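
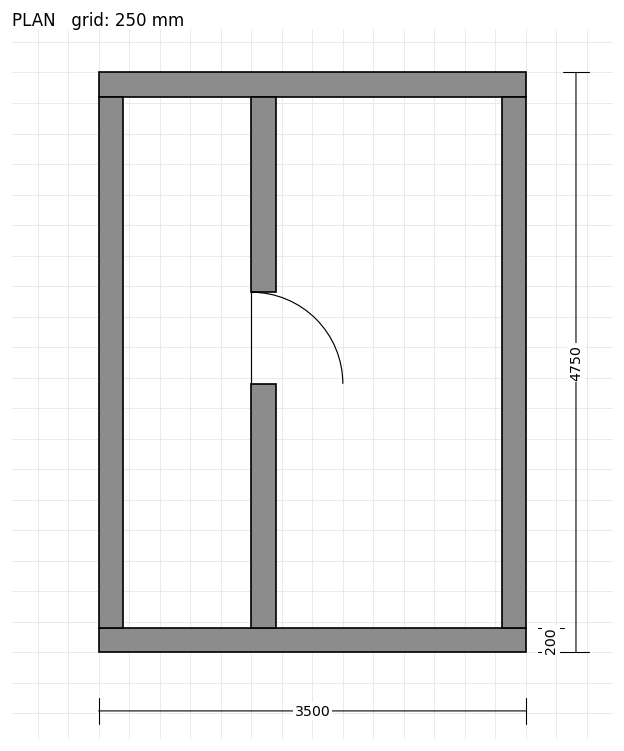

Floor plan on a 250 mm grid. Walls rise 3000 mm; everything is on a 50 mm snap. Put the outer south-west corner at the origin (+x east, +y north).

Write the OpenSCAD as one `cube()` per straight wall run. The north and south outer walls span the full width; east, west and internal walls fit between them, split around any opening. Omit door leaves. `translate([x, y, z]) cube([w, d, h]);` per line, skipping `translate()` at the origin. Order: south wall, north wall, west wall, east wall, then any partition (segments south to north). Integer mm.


cube([3500, 200, 3000]);
translate([0, 4550, 0]) cube([3500, 200, 3000]);
translate([0, 200, 0]) cube([200, 4350, 3000]);
translate([3300, 200, 0]) cube([200, 4350, 3000]);
translate([1250, 200, 0]) cube([200, 2000, 3000]);
translate([1250, 2950, 0]) cube([200, 1600, 3000]);


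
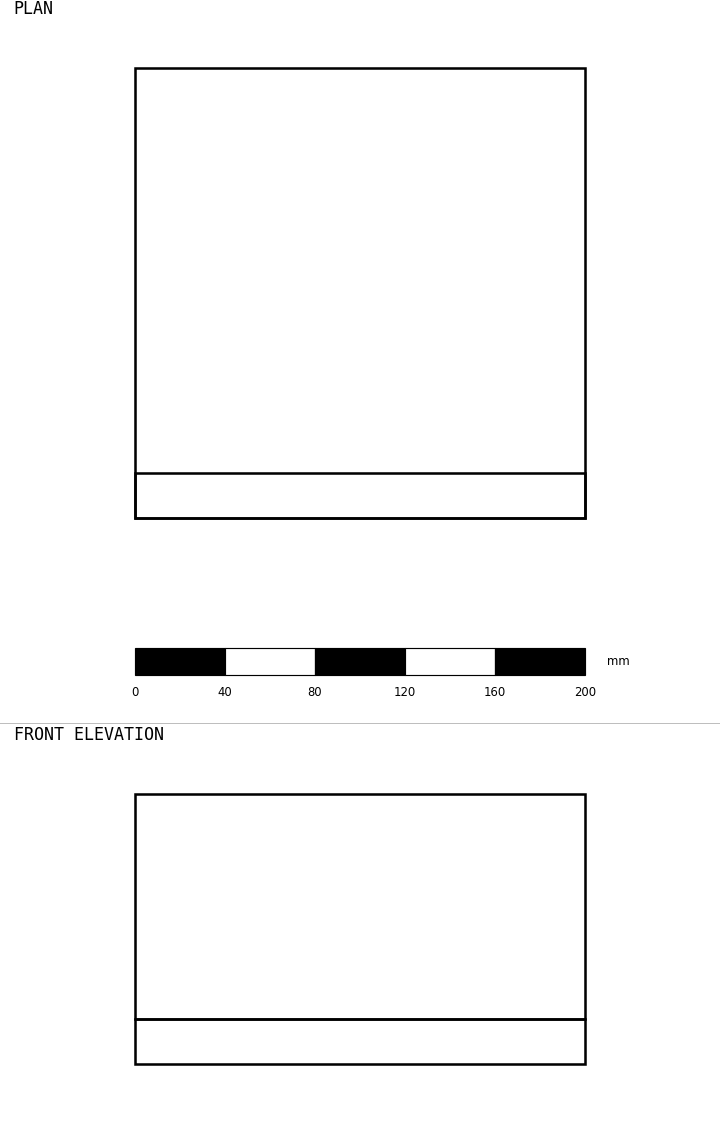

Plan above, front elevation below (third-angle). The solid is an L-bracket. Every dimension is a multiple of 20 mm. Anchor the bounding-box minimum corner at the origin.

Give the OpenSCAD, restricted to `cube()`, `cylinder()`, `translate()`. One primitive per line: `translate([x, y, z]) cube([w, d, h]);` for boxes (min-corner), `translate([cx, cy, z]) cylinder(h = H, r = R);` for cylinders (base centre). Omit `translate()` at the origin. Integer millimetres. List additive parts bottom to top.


cube([200, 200, 20]);
translate([0, 0, 20]) cube([200, 20, 100]);


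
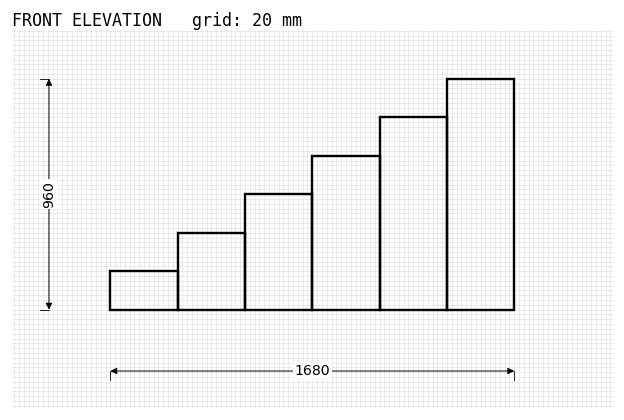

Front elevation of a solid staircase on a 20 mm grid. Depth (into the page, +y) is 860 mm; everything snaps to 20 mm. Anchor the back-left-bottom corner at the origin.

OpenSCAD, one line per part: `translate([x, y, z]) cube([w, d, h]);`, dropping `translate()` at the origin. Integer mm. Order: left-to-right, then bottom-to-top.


cube([280, 860, 160]);
translate([280, 0, 0]) cube([280, 860, 320]);
translate([560, 0, 0]) cube([280, 860, 480]);
translate([840, 0, 0]) cube([280, 860, 640]);
translate([1120, 0, 0]) cube([280, 860, 800]);
translate([1400, 0, 0]) cube([280, 860, 960]);


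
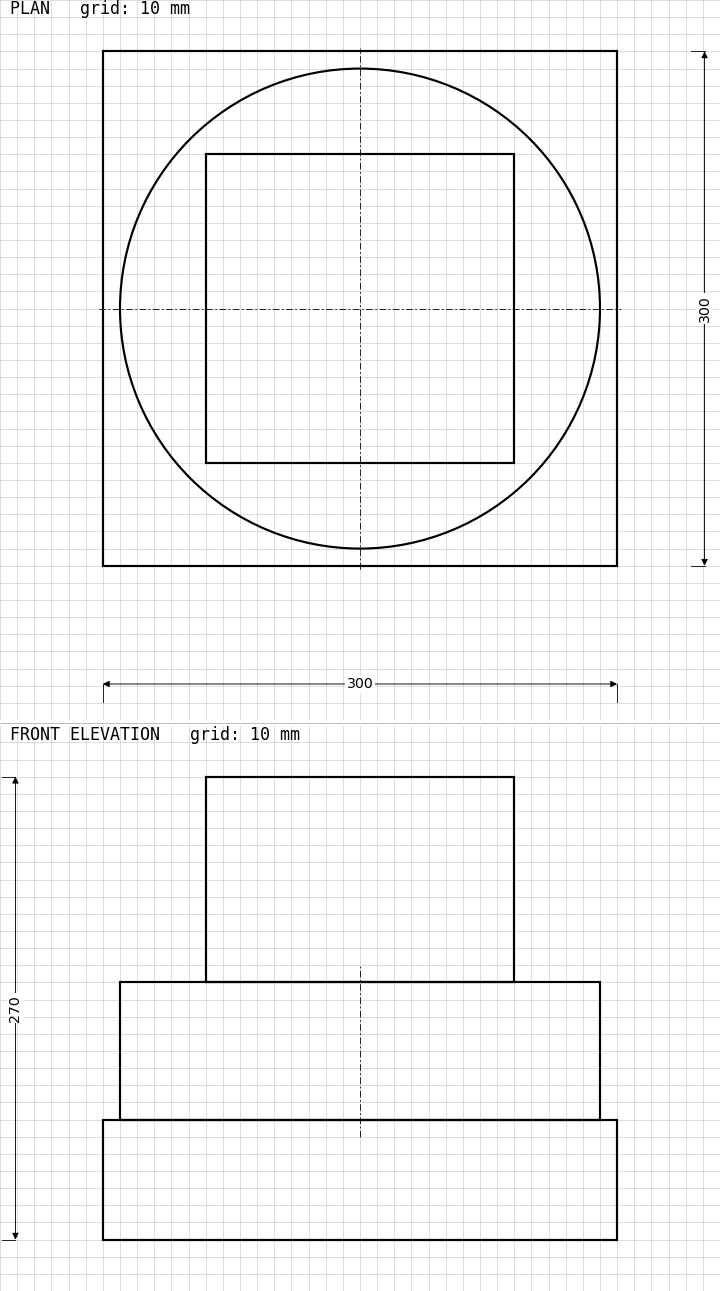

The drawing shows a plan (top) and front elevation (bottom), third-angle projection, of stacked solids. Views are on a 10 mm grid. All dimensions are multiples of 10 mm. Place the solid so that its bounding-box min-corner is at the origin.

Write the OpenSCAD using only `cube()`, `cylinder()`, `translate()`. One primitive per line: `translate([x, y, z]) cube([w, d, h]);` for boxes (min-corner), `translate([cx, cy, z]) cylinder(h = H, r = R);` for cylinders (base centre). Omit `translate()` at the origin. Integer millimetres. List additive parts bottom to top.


cube([300, 300, 70]);
translate([150, 150, 70]) cylinder(h = 80, r = 140);
translate([60, 60, 150]) cube([180, 180, 120]);


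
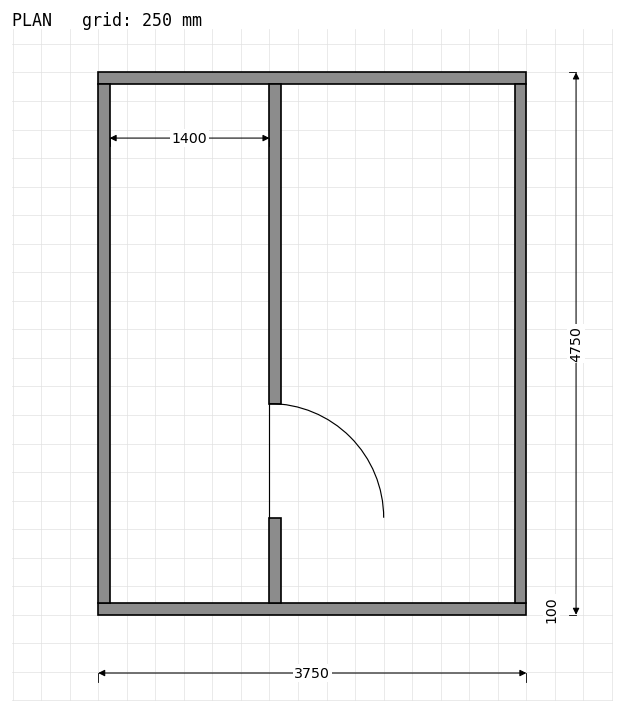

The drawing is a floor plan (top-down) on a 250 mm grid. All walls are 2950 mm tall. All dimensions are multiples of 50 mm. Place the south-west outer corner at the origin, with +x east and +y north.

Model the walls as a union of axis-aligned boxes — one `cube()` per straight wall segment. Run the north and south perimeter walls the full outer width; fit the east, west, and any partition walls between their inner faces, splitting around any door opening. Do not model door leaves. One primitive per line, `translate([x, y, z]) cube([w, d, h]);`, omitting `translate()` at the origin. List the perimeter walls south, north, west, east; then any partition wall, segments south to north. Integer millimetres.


cube([3750, 100, 2950]);
translate([0, 4650, 0]) cube([3750, 100, 2950]);
translate([0, 100, 0]) cube([100, 4550, 2950]);
translate([3650, 100, 0]) cube([100, 4550, 2950]);
translate([1500, 100, 0]) cube([100, 750, 2950]);
translate([1500, 1850, 0]) cube([100, 2800, 2950]);


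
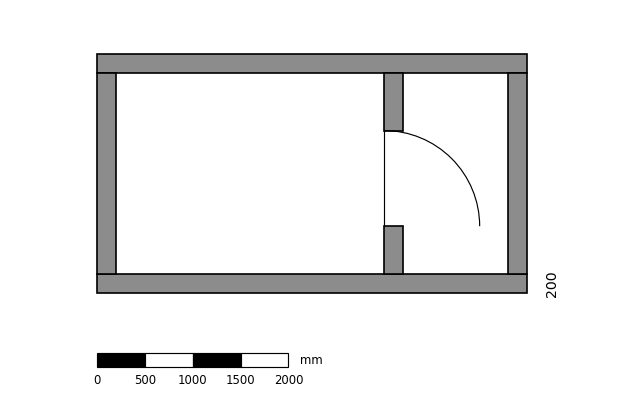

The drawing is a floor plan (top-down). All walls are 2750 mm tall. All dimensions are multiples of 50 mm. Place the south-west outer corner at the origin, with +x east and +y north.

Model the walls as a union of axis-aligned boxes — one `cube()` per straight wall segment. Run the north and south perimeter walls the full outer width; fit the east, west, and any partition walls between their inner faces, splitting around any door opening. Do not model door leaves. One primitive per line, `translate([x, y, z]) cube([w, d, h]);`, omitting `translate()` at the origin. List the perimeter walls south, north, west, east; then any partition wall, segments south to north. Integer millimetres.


cube([4500, 200, 2750]);
translate([0, 2300, 0]) cube([4500, 200, 2750]);
translate([0, 200, 0]) cube([200, 2100, 2750]);
translate([4300, 200, 0]) cube([200, 2100, 2750]);
translate([3000, 200, 0]) cube([200, 500, 2750]);
translate([3000, 1700, 0]) cube([200, 600, 2750]);


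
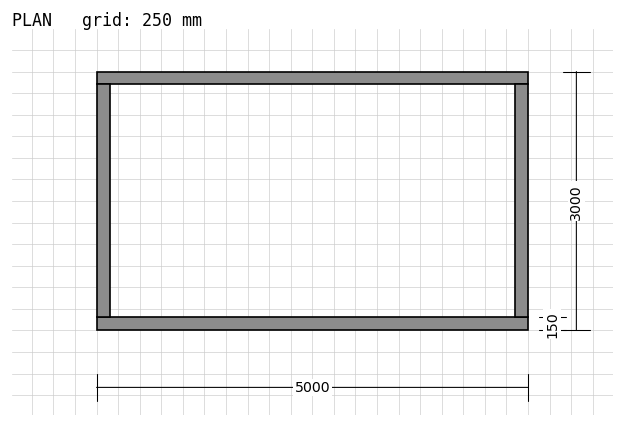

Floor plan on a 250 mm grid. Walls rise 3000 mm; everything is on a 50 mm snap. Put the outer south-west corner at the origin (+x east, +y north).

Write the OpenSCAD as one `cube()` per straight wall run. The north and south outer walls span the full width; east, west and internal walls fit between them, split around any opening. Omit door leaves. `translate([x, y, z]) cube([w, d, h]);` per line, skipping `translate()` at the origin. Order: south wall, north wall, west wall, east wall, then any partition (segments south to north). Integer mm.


cube([5000, 150, 3000]);
translate([0, 2850, 0]) cube([5000, 150, 3000]);
translate([0, 150, 0]) cube([150, 2700, 3000]);
translate([4850, 150, 0]) cube([150, 2700, 3000]);


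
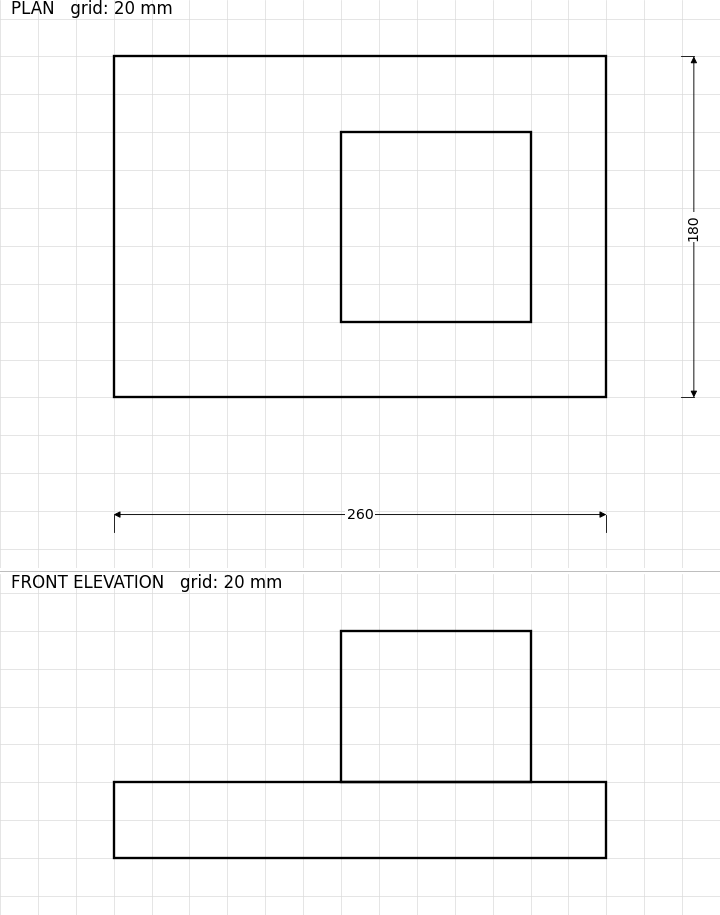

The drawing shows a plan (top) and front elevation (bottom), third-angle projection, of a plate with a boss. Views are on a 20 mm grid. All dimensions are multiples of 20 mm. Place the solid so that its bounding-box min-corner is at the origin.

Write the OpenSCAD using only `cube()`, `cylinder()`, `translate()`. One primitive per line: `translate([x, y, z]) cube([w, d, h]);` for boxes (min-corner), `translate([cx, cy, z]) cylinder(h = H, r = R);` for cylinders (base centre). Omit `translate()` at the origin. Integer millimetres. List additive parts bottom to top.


cube([260, 180, 40]);
translate([120, 40, 40]) cube([100, 100, 80]);


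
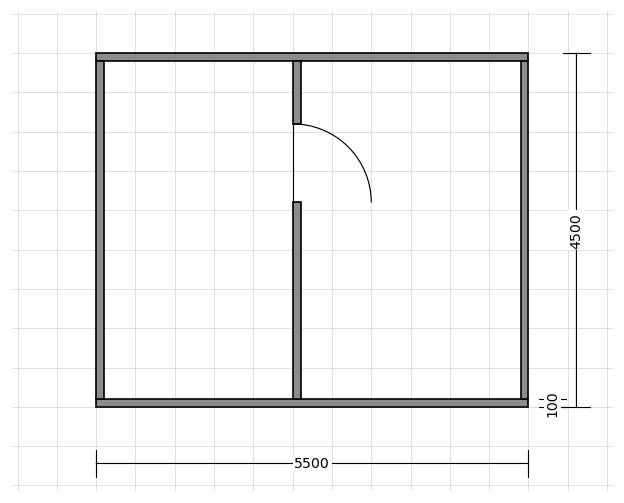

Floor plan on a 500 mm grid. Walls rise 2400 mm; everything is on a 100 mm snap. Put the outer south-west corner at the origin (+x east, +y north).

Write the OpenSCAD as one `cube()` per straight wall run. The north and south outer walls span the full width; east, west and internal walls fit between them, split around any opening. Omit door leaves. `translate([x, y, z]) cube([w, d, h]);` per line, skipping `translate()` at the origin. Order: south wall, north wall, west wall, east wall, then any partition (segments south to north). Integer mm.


cube([5500, 100, 2400]);
translate([0, 4400, 0]) cube([5500, 100, 2400]);
translate([0, 100, 0]) cube([100, 4300, 2400]);
translate([5400, 100, 0]) cube([100, 4300, 2400]);
translate([2500, 100, 0]) cube([100, 2500, 2400]);
translate([2500, 3600, 0]) cube([100, 800, 2400]);


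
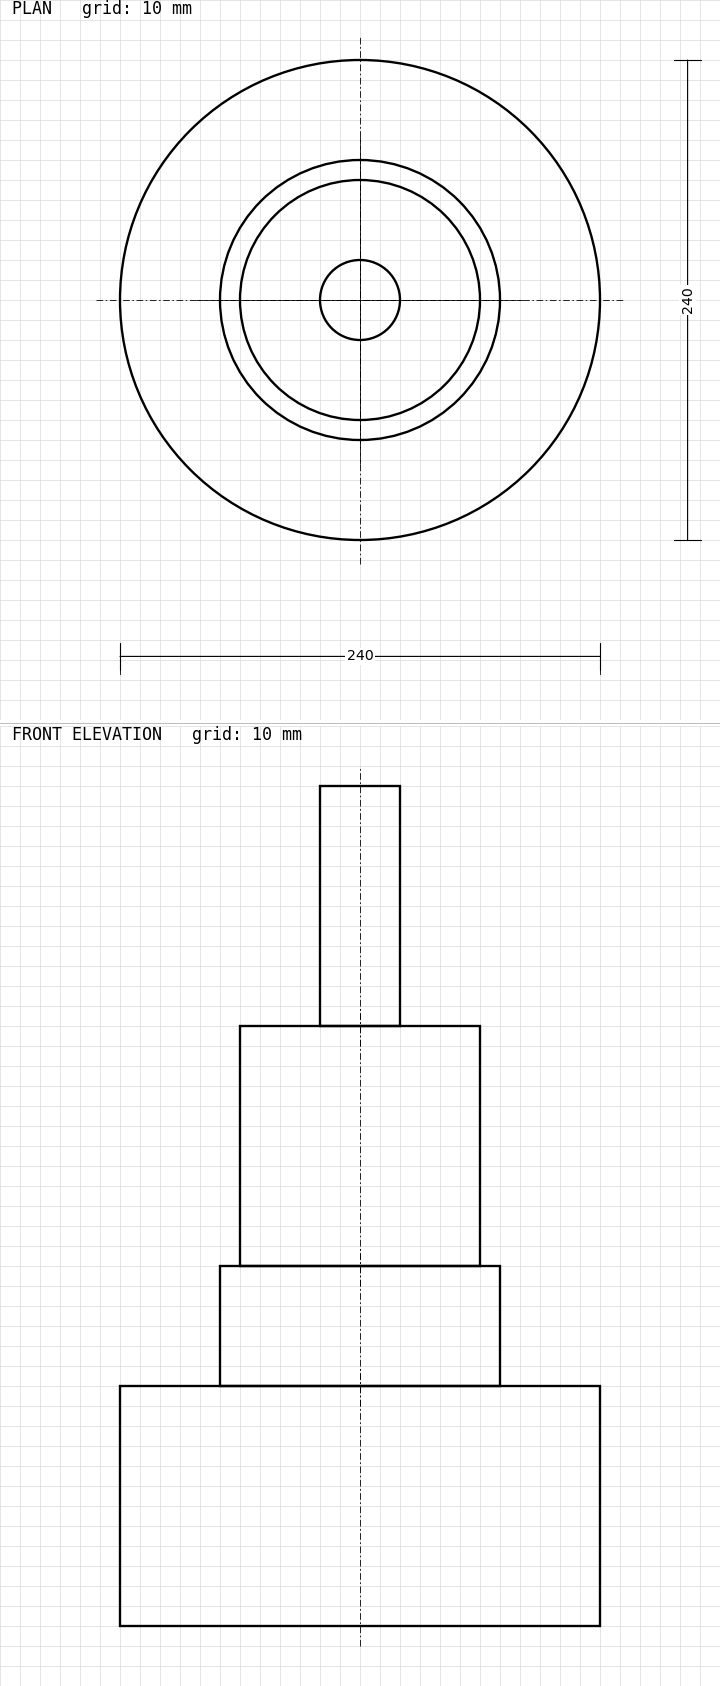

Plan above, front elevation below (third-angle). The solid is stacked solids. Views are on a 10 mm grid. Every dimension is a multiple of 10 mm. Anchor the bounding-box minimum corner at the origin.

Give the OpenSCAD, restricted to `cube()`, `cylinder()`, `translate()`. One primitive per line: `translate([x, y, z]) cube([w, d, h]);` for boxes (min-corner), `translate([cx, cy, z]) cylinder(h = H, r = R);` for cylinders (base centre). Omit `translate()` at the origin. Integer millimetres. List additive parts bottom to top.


translate([120, 120, 0]) cylinder(h = 120, r = 120);
translate([120, 120, 120]) cylinder(h = 60, r = 70);
translate([120, 120, 180]) cylinder(h = 120, r = 60);
translate([120, 120, 300]) cylinder(h = 120, r = 20);


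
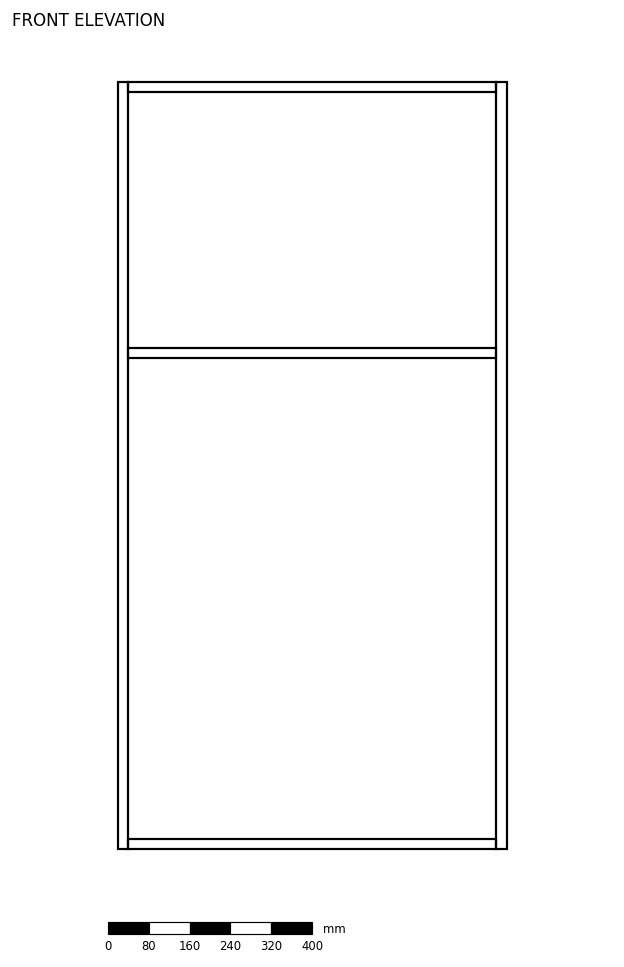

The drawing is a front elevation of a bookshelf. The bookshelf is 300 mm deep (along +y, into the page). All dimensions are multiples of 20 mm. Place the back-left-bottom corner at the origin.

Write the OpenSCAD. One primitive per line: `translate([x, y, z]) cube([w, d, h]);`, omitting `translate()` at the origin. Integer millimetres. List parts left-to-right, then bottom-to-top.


cube([20, 300, 1500]);
translate([20, 0, 0]) cube([720, 300, 20]);
translate([20, 0, 960]) cube([720, 300, 20]);
translate([20, 0, 1480]) cube([720, 300, 20]);
translate([740, 0, 0]) cube([20, 300, 1500]);


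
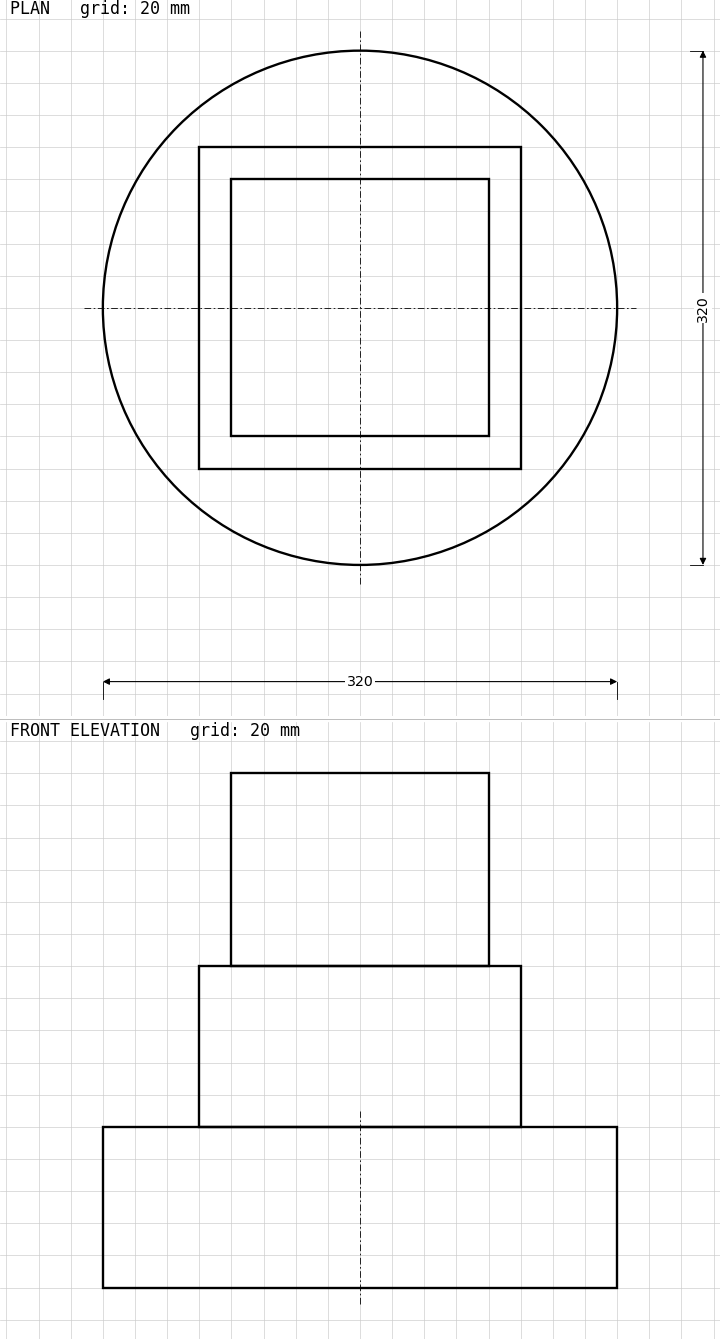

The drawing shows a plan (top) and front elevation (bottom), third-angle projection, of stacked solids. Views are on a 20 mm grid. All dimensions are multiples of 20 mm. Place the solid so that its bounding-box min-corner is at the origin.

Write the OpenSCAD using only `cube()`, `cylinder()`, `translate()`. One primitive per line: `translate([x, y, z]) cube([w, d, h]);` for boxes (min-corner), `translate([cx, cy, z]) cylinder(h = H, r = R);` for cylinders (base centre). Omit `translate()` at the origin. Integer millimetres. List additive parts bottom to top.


translate([160, 160, 0]) cylinder(h = 100, r = 160);
translate([60, 60, 100]) cube([200, 200, 100]);
translate([80, 80, 200]) cube([160, 160, 120]);


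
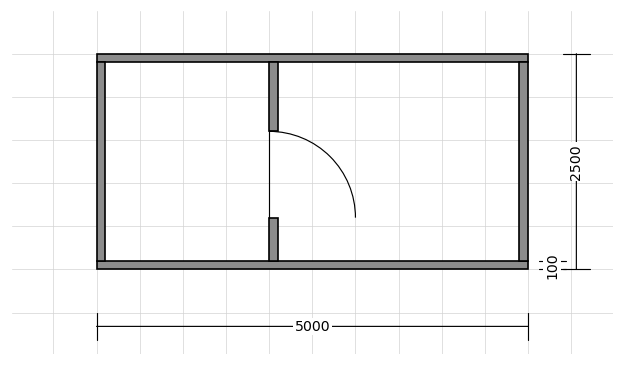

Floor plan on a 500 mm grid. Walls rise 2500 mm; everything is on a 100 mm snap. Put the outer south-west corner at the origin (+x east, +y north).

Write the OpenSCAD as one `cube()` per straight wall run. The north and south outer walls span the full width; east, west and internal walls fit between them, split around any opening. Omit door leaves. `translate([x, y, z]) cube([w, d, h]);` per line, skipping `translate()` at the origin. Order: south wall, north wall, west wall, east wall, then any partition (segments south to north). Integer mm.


cube([5000, 100, 2500]);
translate([0, 2400, 0]) cube([5000, 100, 2500]);
translate([0, 100, 0]) cube([100, 2300, 2500]);
translate([4900, 100, 0]) cube([100, 2300, 2500]);
translate([2000, 100, 0]) cube([100, 500, 2500]);
translate([2000, 1600, 0]) cube([100, 800, 2500]);


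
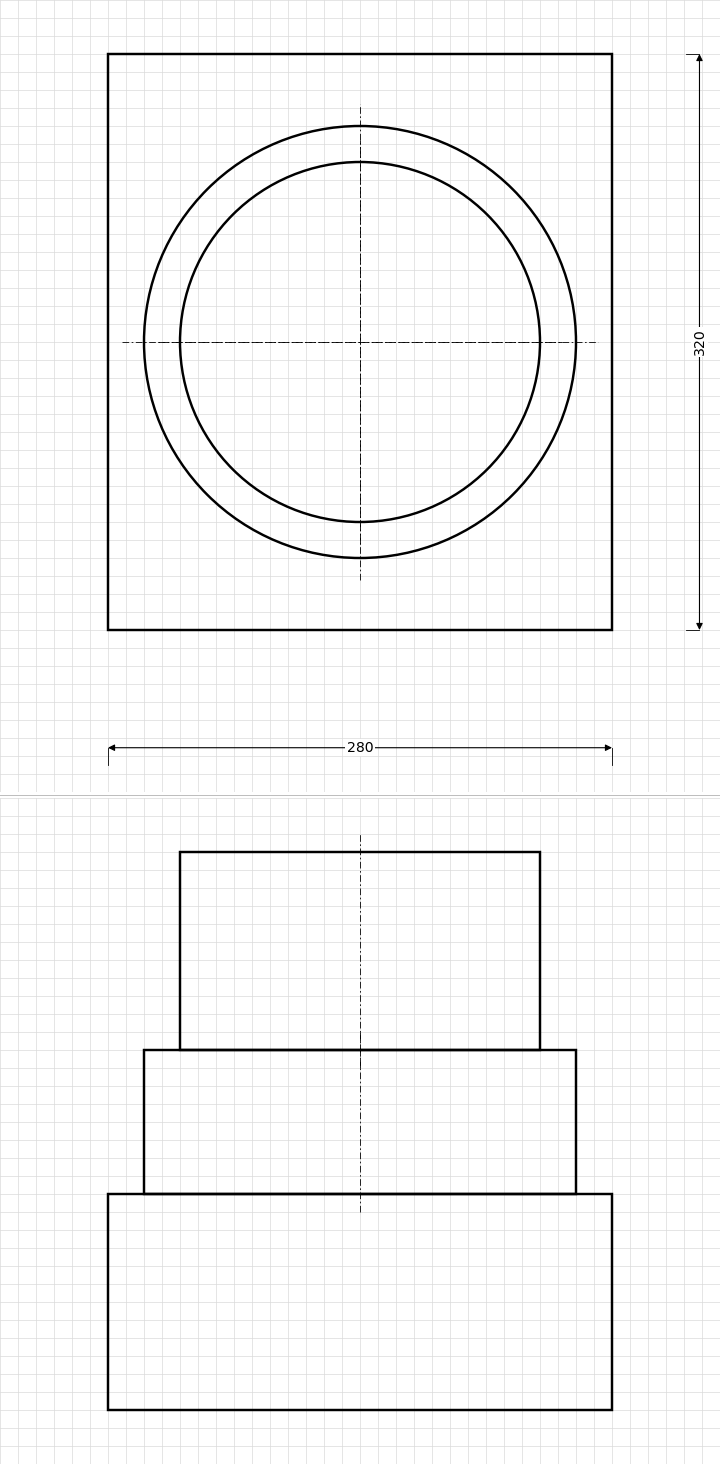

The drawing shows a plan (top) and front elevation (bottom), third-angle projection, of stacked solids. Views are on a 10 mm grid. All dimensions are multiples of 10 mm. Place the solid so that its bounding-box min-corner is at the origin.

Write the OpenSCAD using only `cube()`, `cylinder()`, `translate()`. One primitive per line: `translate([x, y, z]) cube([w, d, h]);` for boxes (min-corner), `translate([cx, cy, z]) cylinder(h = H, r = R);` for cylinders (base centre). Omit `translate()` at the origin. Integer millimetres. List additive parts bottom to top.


cube([280, 320, 120]);
translate([140, 160, 120]) cylinder(h = 80, r = 120);
translate([140, 160, 200]) cylinder(h = 110, r = 100);


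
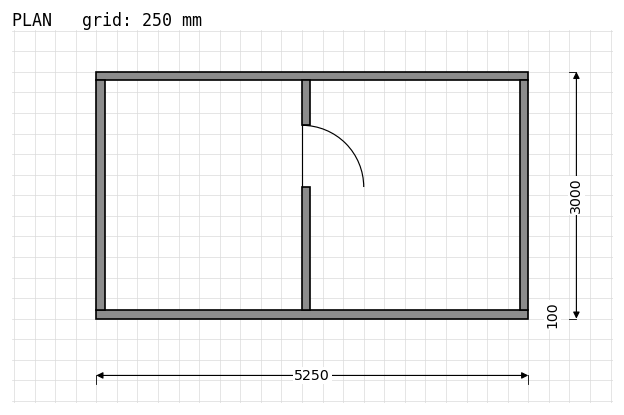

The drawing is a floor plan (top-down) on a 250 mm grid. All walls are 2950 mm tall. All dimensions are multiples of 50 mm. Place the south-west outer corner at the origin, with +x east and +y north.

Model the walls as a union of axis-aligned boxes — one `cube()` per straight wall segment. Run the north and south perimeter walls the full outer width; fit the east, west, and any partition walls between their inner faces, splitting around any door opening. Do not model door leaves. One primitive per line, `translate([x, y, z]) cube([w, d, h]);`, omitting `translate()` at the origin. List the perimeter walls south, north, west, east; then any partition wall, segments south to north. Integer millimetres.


cube([5250, 100, 2950]);
translate([0, 2900, 0]) cube([5250, 100, 2950]);
translate([0, 100, 0]) cube([100, 2800, 2950]);
translate([5150, 100, 0]) cube([100, 2800, 2950]);
translate([2500, 100, 0]) cube([100, 1500, 2950]);
translate([2500, 2350, 0]) cube([100, 550, 2950]);


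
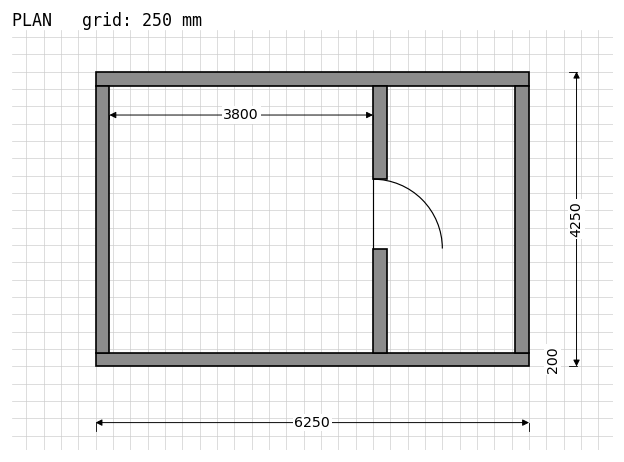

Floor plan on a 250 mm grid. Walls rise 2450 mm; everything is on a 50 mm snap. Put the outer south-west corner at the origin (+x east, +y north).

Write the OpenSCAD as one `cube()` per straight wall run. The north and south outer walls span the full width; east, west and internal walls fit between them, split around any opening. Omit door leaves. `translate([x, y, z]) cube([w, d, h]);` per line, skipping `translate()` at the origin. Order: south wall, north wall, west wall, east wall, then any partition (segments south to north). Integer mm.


cube([6250, 200, 2450]);
translate([0, 4050, 0]) cube([6250, 200, 2450]);
translate([0, 200, 0]) cube([200, 3850, 2450]);
translate([6050, 200, 0]) cube([200, 3850, 2450]);
translate([4000, 200, 0]) cube([200, 1500, 2450]);
translate([4000, 2700, 0]) cube([200, 1350, 2450]);


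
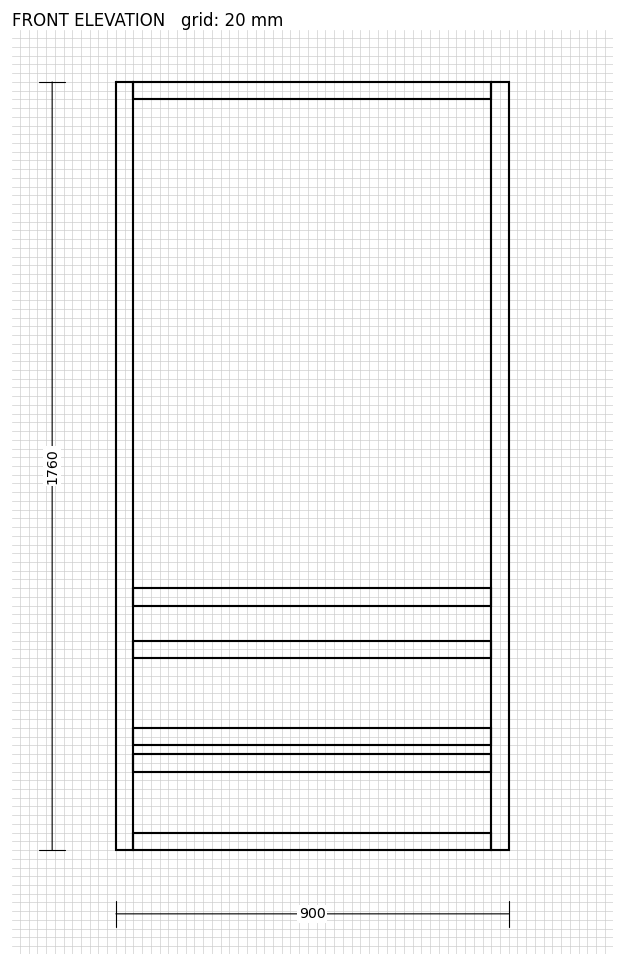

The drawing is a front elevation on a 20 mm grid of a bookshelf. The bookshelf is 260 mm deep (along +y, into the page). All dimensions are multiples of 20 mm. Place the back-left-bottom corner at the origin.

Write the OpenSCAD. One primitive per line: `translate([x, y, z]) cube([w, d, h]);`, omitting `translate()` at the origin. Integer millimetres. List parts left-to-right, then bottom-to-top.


cube([40, 260, 1760]);
translate([40, 0, 0]) cube([820, 260, 40]);
translate([40, 0, 180]) cube([820, 260, 40]);
translate([40, 0, 240]) cube([820, 260, 40]);
translate([40, 0, 440]) cube([820, 260, 40]);
translate([40, 0, 560]) cube([820, 260, 40]);
translate([40, 0, 1720]) cube([820, 260, 40]);
translate([860, 0, 0]) cube([40, 260, 1760]);


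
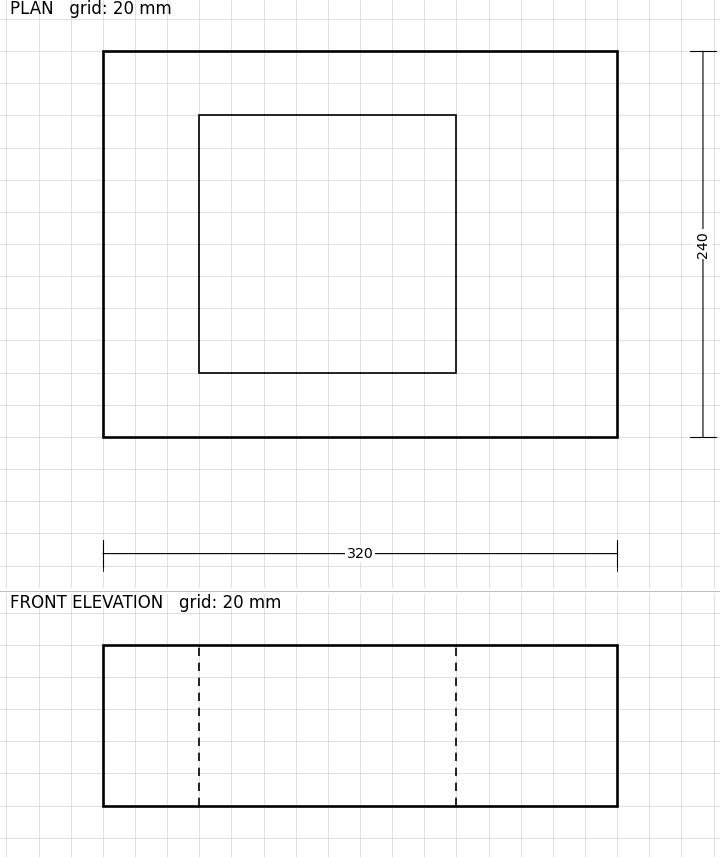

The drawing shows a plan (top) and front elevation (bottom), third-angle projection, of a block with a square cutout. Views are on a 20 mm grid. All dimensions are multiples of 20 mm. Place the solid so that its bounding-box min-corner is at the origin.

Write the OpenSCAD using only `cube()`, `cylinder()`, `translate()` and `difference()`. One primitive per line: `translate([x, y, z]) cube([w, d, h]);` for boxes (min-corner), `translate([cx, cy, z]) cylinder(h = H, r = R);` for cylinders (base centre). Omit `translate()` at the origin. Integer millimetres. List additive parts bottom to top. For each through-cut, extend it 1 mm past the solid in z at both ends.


difference() {
  cube([320, 240, 100]);
  translate([60, 40, -1]) cube([160, 160, 102]);
}


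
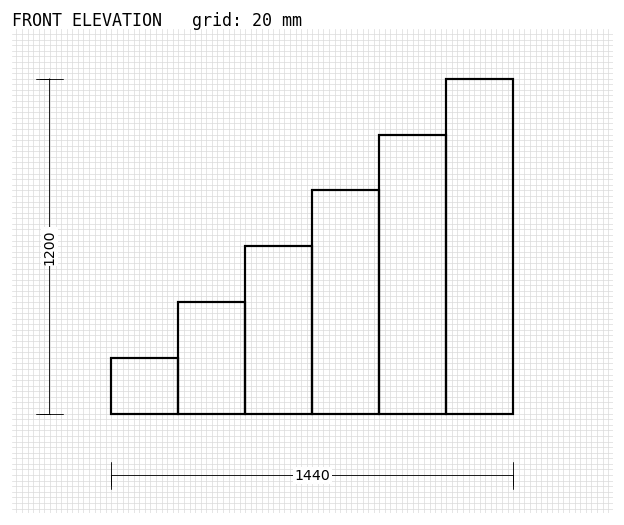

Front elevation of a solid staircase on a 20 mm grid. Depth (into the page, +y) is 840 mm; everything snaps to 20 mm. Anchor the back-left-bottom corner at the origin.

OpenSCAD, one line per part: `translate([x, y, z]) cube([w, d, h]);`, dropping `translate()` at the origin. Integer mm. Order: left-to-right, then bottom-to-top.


cube([240, 840, 200]);
translate([240, 0, 0]) cube([240, 840, 400]);
translate([480, 0, 0]) cube([240, 840, 600]);
translate([720, 0, 0]) cube([240, 840, 800]);
translate([960, 0, 0]) cube([240, 840, 1000]);
translate([1200, 0, 0]) cube([240, 840, 1200]);


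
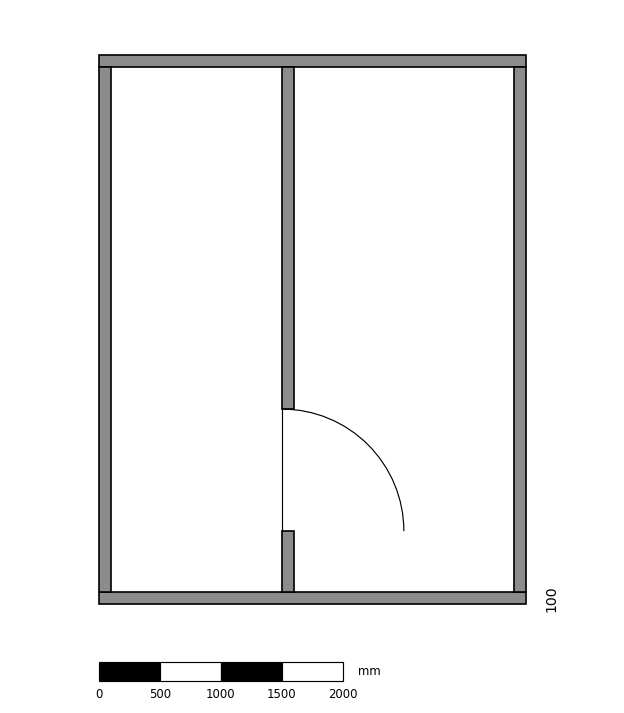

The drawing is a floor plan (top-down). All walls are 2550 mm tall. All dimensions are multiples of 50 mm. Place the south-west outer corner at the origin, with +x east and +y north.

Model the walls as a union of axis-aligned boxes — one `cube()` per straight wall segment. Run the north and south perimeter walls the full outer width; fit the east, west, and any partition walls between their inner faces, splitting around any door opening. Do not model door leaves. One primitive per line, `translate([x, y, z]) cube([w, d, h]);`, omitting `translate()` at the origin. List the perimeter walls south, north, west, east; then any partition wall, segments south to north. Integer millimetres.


cube([3500, 100, 2550]);
translate([0, 4400, 0]) cube([3500, 100, 2550]);
translate([0, 100, 0]) cube([100, 4300, 2550]);
translate([3400, 100, 0]) cube([100, 4300, 2550]);
translate([1500, 100, 0]) cube([100, 500, 2550]);
translate([1500, 1600, 0]) cube([100, 2800, 2550]);


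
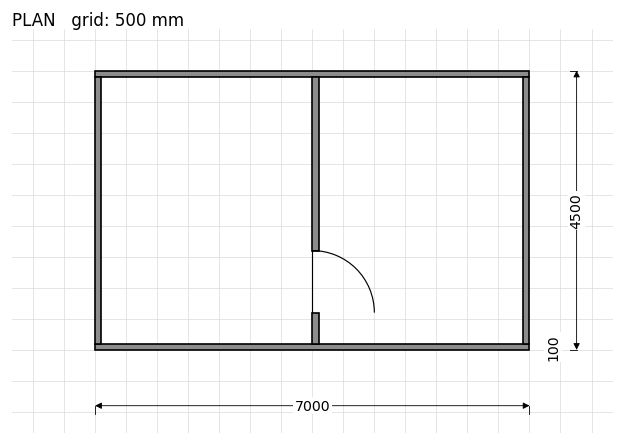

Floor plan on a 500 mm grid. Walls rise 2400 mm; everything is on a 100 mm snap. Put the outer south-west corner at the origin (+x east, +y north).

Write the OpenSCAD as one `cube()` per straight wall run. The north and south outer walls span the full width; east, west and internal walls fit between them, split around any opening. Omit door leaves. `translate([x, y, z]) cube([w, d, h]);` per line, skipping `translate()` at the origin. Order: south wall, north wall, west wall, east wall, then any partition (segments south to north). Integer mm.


cube([7000, 100, 2400]);
translate([0, 4400, 0]) cube([7000, 100, 2400]);
translate([0, 100, 0]) cube([100, 4300, 2400]);
translate([6900, 100, 0]) cube([100, 4300, 2400]);
translate([3500, 100, 0]) cube([100, 500, 2400]);
translate([3500, 1600, 0]) cube([100, 2800, 2400]);


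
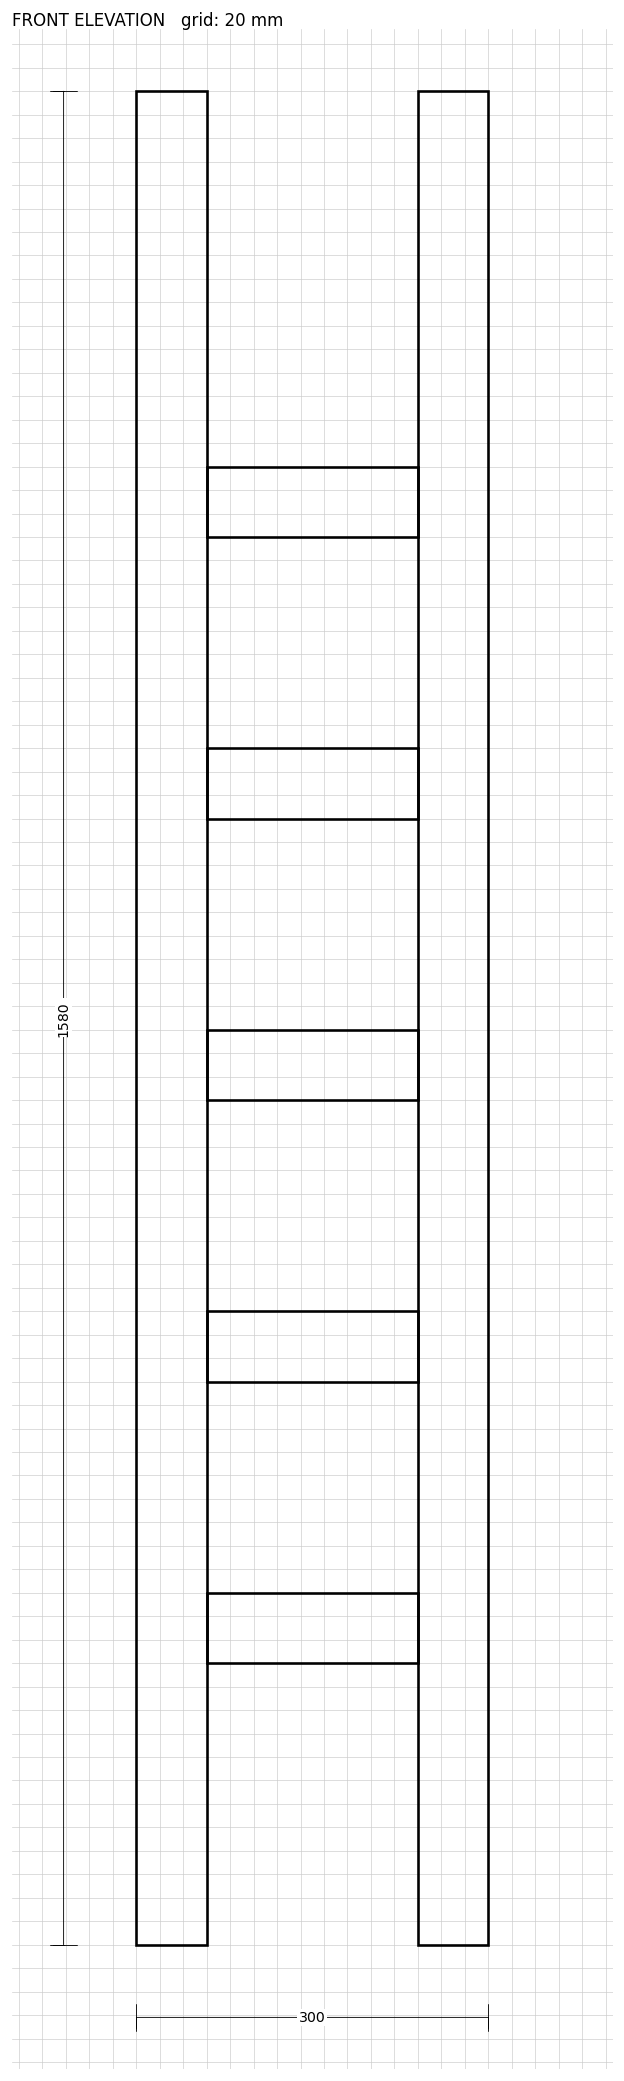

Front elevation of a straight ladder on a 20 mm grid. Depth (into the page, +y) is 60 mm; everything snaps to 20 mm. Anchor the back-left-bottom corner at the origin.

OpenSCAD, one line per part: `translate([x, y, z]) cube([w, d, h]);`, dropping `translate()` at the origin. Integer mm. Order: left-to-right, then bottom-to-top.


cube([60, 60, 1580]);
translate([60, 0, 240]) cube([180, 60, 60]);
translate([60, 0, 480]) cube([180, 60, 60]);
translate([60, 0, 720]) cube([180, 60, 60]);
translate([60, 0, 960]) cube([180, 60, 60]);
translate([60, 0, 1200]) cube([180, 60, 60]);
translate([240, 0, 0]) cube([60, 60, 1580]);


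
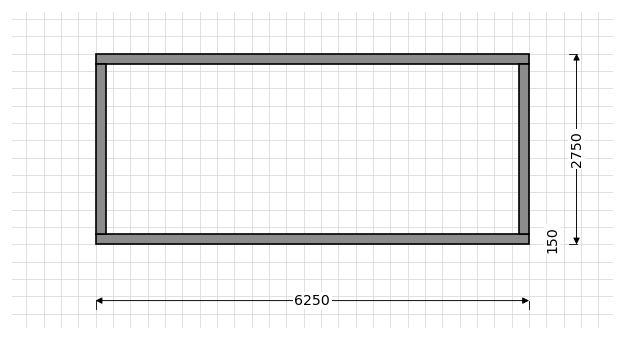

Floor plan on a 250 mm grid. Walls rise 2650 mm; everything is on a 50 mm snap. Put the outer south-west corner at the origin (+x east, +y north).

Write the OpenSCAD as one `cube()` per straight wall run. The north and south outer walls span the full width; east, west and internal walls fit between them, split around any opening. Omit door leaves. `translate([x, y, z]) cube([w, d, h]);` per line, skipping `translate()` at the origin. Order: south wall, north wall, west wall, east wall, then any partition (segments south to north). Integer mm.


cube([6250, 150, 2650]);
translate([0, 2600, 0]) cube([6250, 150, 2650]);
translate([0, 150, 0]) cube([150, 2450, 2650]);
translate([6100, 150, 0]) cube([150, 2450, 2650]);


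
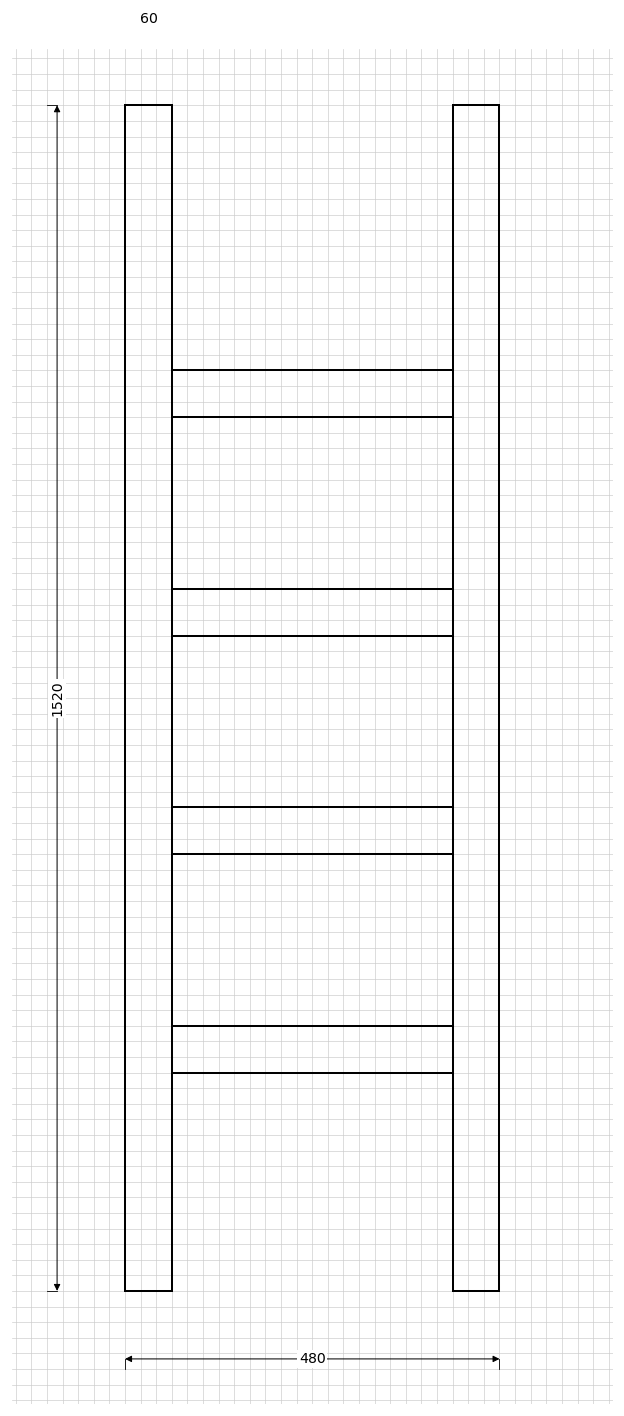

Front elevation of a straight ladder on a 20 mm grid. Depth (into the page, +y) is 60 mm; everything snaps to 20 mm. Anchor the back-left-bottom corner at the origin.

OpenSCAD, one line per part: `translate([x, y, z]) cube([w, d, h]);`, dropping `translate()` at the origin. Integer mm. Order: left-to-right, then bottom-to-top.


cube([60, 60, 1520]);
translate([60, 0, 280]) cube([360, 60, 60]);
translate([60, 0, 560]) cube([360, 60, 60]);
translate([60, 0, 840]) cube([360, 60, 60]);
translate([60, 0, 1120]) cube([360, 60, 60]);
translate([420, 0, 0]) cube([60, 60, 1520]);


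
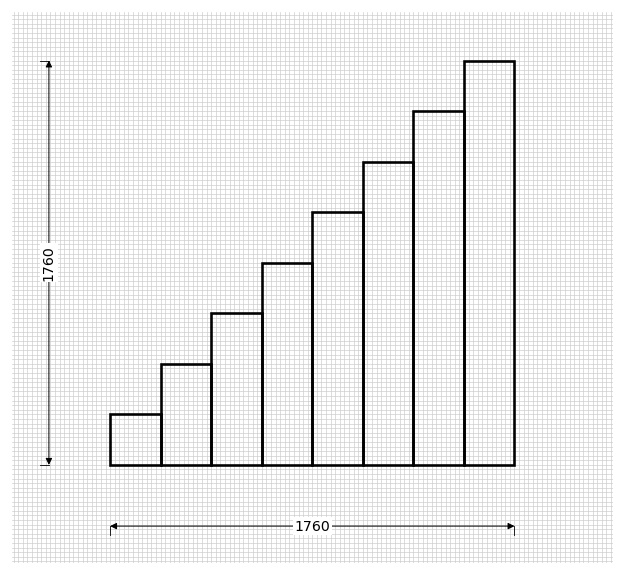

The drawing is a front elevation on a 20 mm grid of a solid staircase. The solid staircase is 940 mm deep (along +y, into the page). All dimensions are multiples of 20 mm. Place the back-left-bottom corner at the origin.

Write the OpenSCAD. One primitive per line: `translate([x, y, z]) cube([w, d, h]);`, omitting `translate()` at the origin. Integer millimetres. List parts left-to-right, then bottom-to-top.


cube([220, 940, 220]);
translate([220, 0, 0]) cube([220, 940, 440]);
translate([440, 0, 0]) cube([220, 940, 660]);
translate([660, 0, 0]) cube([220, 940, 880]);
translate([880, 0, 0]) cube([220, 940, 1100]);
translate([1100, 0, 0]) cube([220, 940, 1320]);
translate([1320, 0, 0]) cube([220, 940, 1540]);
translate([1540, 0, 0]) cube([220, 940, 1760]);


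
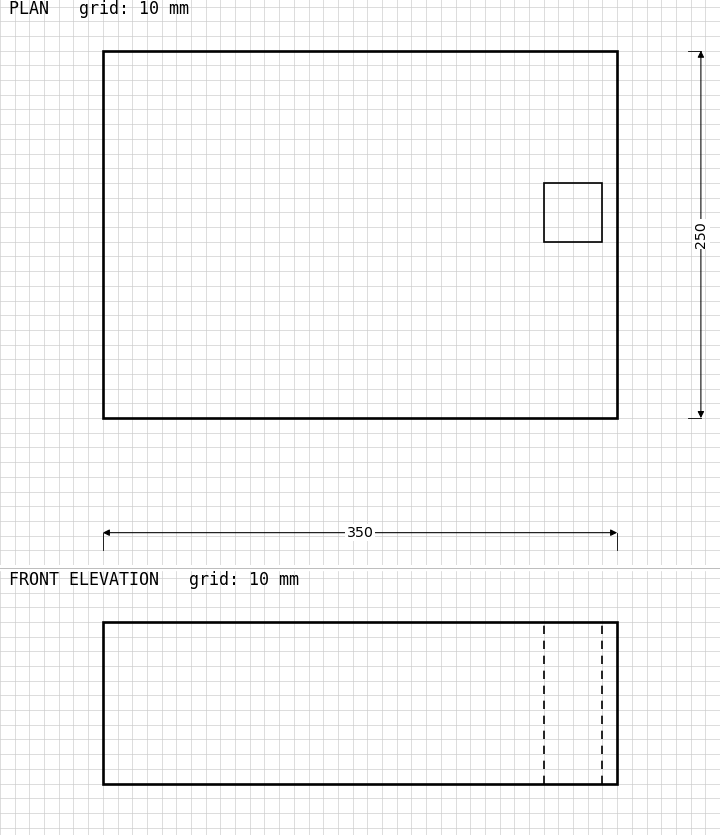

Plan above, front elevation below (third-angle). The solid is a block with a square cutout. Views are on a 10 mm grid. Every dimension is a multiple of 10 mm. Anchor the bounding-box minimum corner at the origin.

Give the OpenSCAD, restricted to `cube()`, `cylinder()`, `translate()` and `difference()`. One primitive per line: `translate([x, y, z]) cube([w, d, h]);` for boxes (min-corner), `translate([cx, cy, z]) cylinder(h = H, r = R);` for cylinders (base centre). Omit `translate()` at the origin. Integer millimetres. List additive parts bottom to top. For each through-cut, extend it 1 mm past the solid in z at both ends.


difference() {
  cube([350, 250, 110]);
  translate([300, 120, -1]) cube([40, 40, 112]);
}


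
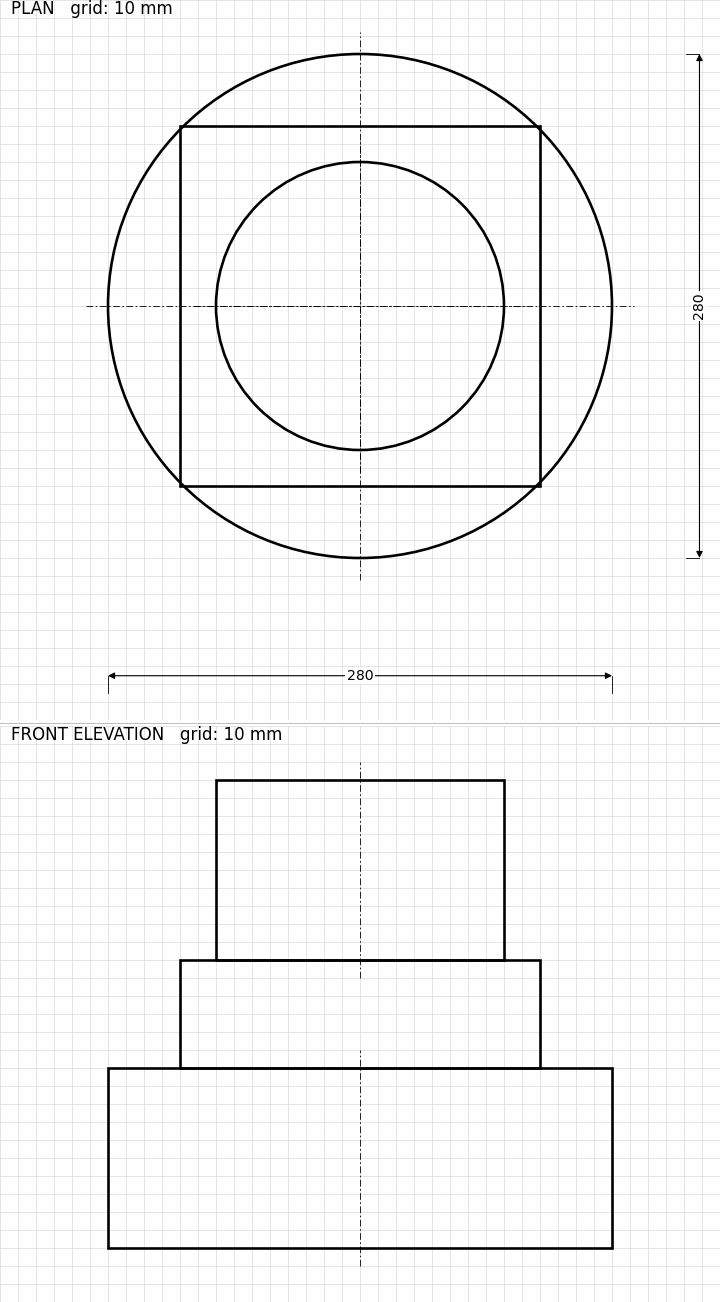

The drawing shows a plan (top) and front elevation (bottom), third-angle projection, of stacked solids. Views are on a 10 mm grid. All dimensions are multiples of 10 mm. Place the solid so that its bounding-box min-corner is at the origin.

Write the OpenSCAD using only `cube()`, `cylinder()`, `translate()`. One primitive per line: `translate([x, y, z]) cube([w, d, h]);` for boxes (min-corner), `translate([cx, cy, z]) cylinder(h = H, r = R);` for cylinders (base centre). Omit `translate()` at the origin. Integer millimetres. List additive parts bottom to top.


translate([140, 140, 0]) cylinder(h = 100, r = 140);
translate([40, 40, 100]) cube([200, 200, 60]);
translate([140, 140, 160]) cylinder(h = 100, r = 80);


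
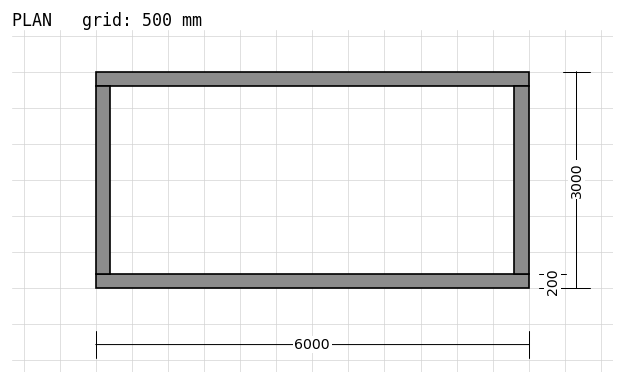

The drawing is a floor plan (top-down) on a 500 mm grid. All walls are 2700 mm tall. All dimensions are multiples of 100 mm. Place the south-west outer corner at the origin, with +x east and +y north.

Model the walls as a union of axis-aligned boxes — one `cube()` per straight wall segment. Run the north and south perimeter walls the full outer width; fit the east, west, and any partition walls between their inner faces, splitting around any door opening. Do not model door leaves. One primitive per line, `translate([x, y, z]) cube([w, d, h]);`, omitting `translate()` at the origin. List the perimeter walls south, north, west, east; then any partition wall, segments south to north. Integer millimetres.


cube([6000, 200, 2700]);
translate([0, 2800, 0]) cube([6000, 200, 2700]);
translate([0, 200, 0]) cube([200, 2600, 2700]);
translate([5800, 200, 0]) cube([200, 2600, 2700]);


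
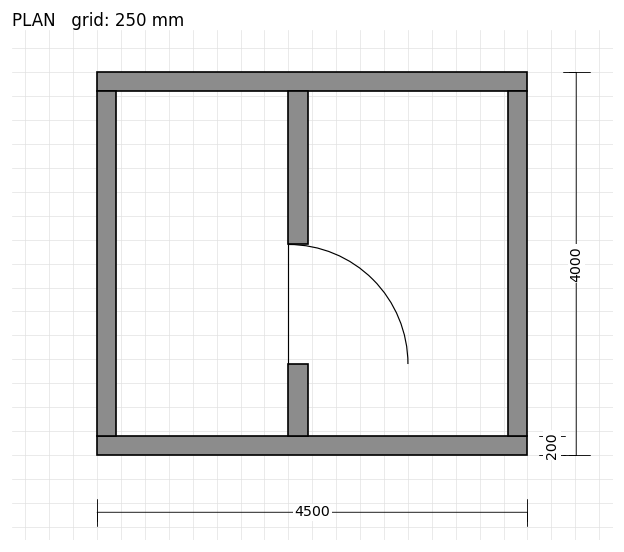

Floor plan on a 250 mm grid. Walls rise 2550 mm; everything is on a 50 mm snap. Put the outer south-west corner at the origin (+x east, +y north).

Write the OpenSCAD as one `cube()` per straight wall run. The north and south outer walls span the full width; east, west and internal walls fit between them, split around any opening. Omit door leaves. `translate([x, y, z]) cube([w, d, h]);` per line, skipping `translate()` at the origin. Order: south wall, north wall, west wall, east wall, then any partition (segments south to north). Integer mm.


cube([4500, 200, 2550]);
translate([0, 3800, 0]) cube([4500, 200, 2550]);
translate([0, 200, 0]) cube([200, 3600, 2550]);
translate([4300, 200, 0]) cube([200, 3600, 2550]);
translate([2000, 200, 0]) cube([200, 750, 2550]);
translate([2000, 2200, 0]) cube([200, 1600, 2550]);


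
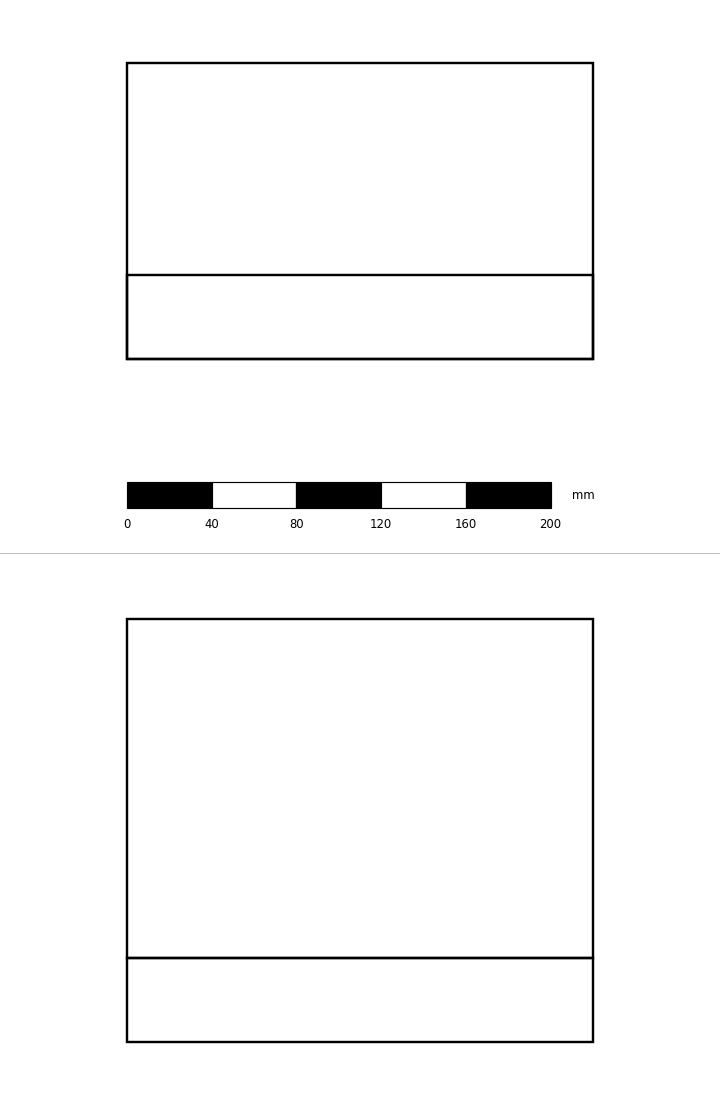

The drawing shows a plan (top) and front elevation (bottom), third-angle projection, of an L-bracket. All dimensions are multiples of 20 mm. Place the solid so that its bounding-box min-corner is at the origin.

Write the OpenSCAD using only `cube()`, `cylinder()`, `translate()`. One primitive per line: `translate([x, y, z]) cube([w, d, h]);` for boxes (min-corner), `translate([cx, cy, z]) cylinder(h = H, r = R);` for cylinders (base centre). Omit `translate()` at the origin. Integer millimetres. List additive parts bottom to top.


cube([220, 140, 40]);
translate([0, 0, 40]) cube([220, 40, 160]);


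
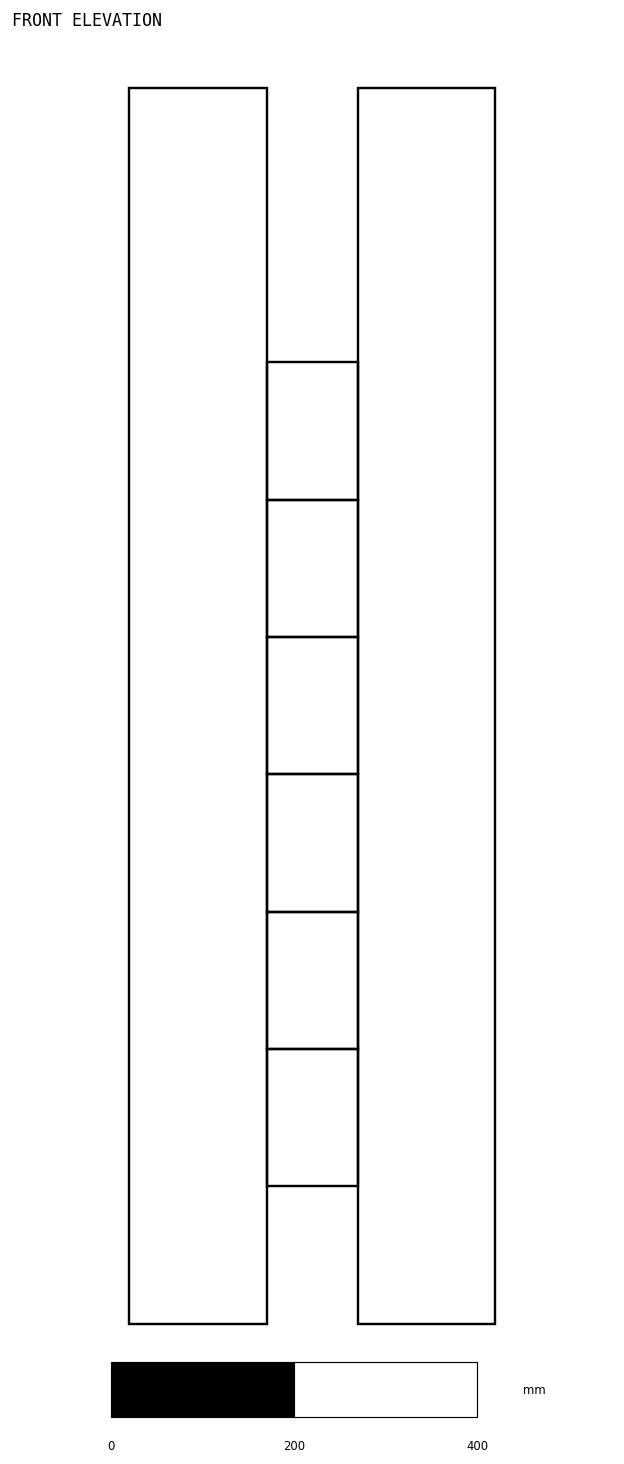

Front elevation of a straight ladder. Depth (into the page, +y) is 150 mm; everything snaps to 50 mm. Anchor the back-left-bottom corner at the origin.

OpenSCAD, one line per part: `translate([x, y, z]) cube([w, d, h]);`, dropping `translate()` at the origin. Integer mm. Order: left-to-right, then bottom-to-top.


cube([150, 150, 1350]);
translate([150, 0, 150]) cube([100, 150, 150]);
translate([150, 0, 300]) cube([100, 150, 150]);
translate([150, 0, 450]) cube([100, 150, 150]);
translate([150, 0, 600]) cube([100, 150, 150]);
translate([150, 0, 750]) cube([100, 150, 150]);
translate([150, 0, 900]) cube([100, 150, 150]);
translate([250, 0, 0]) cube([150, 150, 1350]);


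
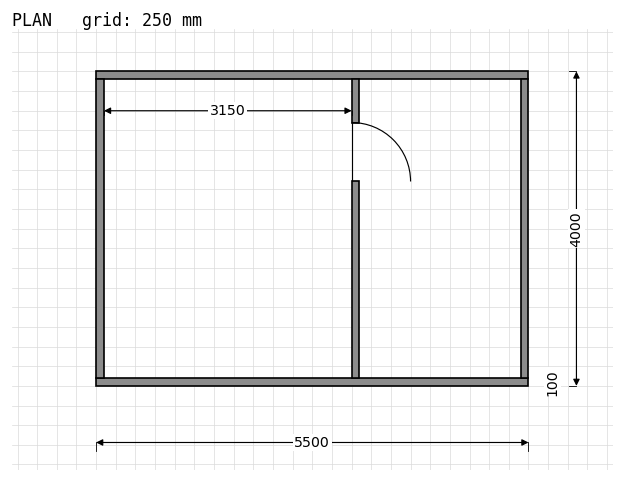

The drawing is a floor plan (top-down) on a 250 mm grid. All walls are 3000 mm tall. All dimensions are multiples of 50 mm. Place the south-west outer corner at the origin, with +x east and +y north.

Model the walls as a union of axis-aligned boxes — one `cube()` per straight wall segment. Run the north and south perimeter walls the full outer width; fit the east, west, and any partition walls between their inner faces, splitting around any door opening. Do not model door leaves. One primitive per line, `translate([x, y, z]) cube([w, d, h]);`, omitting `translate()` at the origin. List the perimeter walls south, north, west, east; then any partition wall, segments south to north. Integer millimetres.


cube([5500, 100, 3000]);
translate([0, 3900, 0]) cube([5500, 100, 3000]);
translate([0, 100, 0]) cube([100, 3800, 3000]);
translate([5400, 100, 0]) cube([100, 3800, 3000]);
translate([3250, 100, 0]) cube([100, 2500, 3000]);
translate([3250, 3350, 0]) cube([100, 550, 3000]);


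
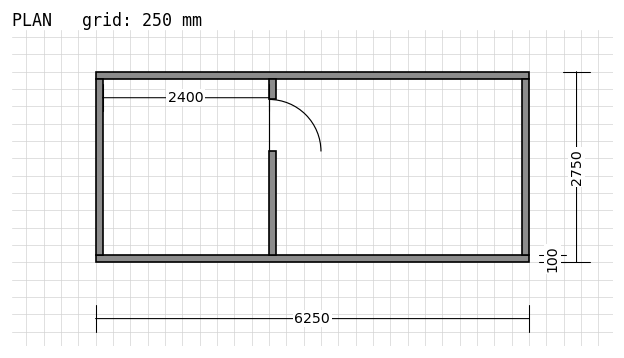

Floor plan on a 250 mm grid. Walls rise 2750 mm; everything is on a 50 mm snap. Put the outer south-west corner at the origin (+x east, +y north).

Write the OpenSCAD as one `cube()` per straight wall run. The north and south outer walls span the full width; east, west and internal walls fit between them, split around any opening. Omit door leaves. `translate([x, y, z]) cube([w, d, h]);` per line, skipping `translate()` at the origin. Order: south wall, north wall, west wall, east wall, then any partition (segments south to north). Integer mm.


cube([6250, 100, 2750]);
translate([0, 2650, 0]) cube([6250, 100, 2750]);
translate([0, 100, 0]) cube([100, 2550, 2750]);
translate([6150, 100, 0]) cube([100, 2550, 2750]);
translate([2500, 100, 0]) cube([100, 1500, 2750]);
translate([2500, 2350, 0]) cube([100, 300, 2750]);


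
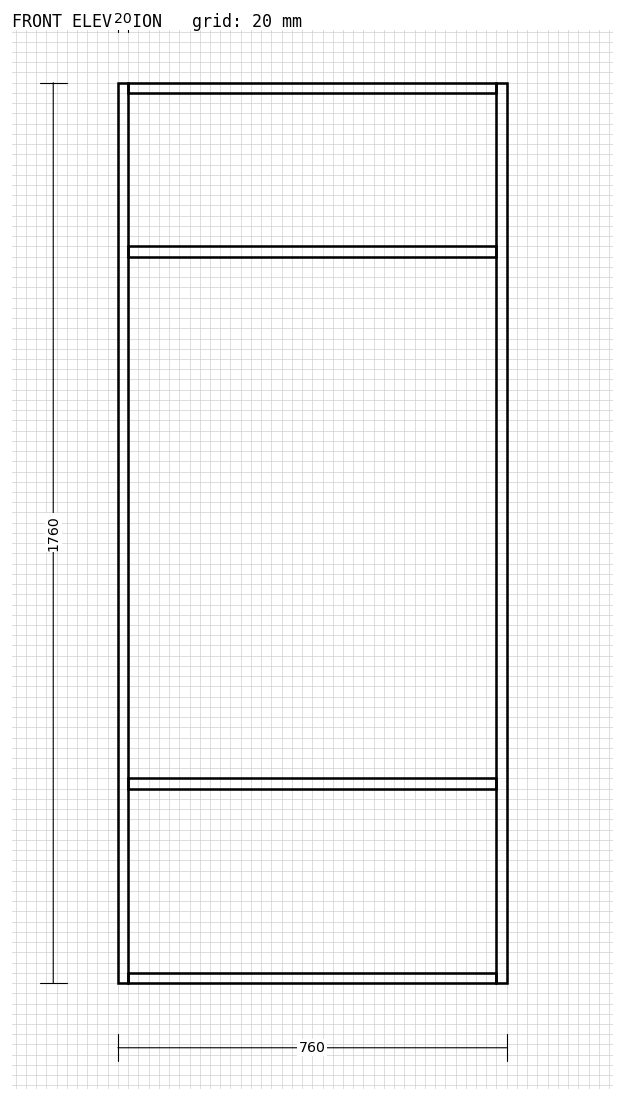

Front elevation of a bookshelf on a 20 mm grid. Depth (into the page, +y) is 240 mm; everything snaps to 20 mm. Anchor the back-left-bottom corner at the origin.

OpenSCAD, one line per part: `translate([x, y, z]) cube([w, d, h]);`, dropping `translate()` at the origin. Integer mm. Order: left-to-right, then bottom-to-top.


cube([20, 240, 1760]);
translate([20, 0, 0]) cube([720, 240, 20]);
translate([20, 0, 380]) cube([720, 240, 20]);
translate([20, 0, 1420]) cube([720, 240, 20]);
translate([20, 0, 1740]) cube([720, 240, 20]);
translate([740, 0, 0]) cube([20, 240, 1760]);


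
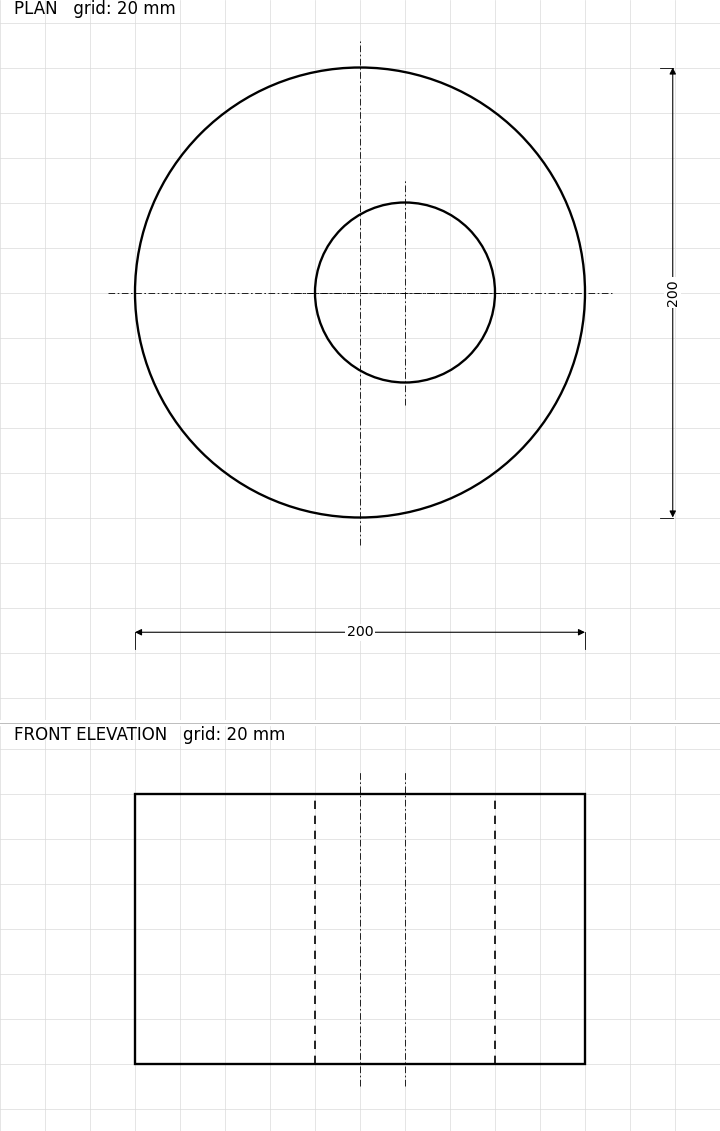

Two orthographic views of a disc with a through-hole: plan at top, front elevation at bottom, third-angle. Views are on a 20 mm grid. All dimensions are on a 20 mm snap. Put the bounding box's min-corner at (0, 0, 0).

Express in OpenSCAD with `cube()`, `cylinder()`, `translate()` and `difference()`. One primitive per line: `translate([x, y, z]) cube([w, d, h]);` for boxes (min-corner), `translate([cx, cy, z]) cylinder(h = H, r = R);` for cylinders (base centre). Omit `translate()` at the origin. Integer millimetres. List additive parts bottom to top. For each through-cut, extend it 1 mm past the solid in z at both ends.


difference() {
  translate([100, 100, 0]) cylinder(h = 120, r = 100);
  translate([120, 100, -1]) cylinder(h = 122, r = 40);
}


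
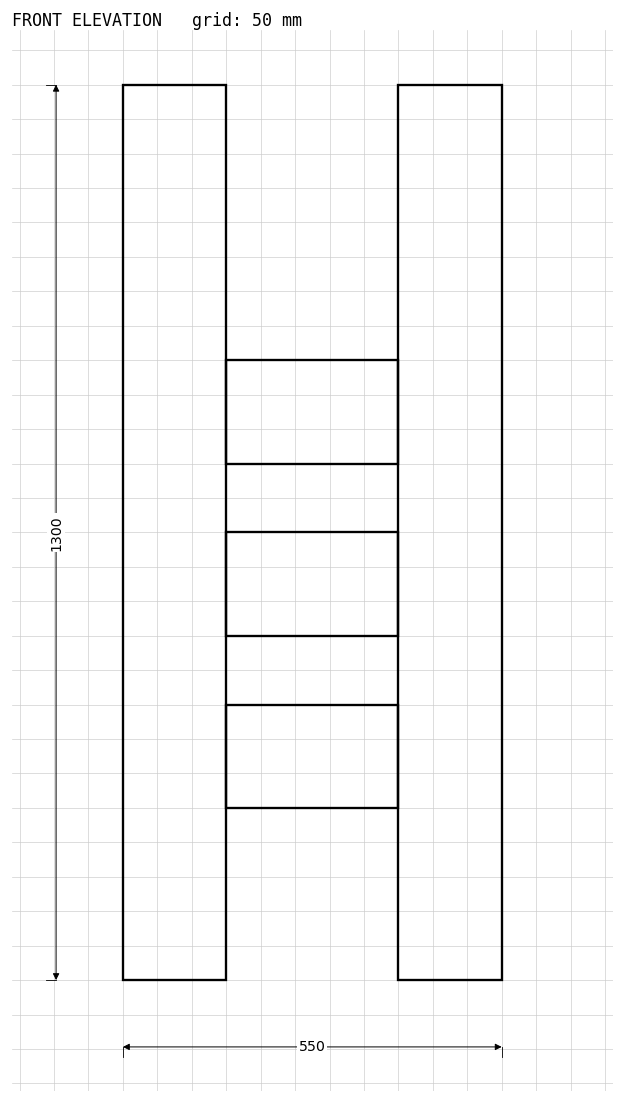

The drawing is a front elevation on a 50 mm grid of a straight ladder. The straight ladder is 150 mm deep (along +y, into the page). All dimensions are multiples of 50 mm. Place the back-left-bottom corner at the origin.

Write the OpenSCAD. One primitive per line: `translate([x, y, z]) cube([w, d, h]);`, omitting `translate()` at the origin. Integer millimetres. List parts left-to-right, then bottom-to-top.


cube([150, 150, 1300]);
translate([150, 0, 250]) cube([250, 150, 150]);
translate([150, 0, 500]) cube([250, 150, 150]);
translate([150, 0, 750]) cube([250, 150, 150]);
translate([400, 0, 0]) cube([150, 150, 1300]);


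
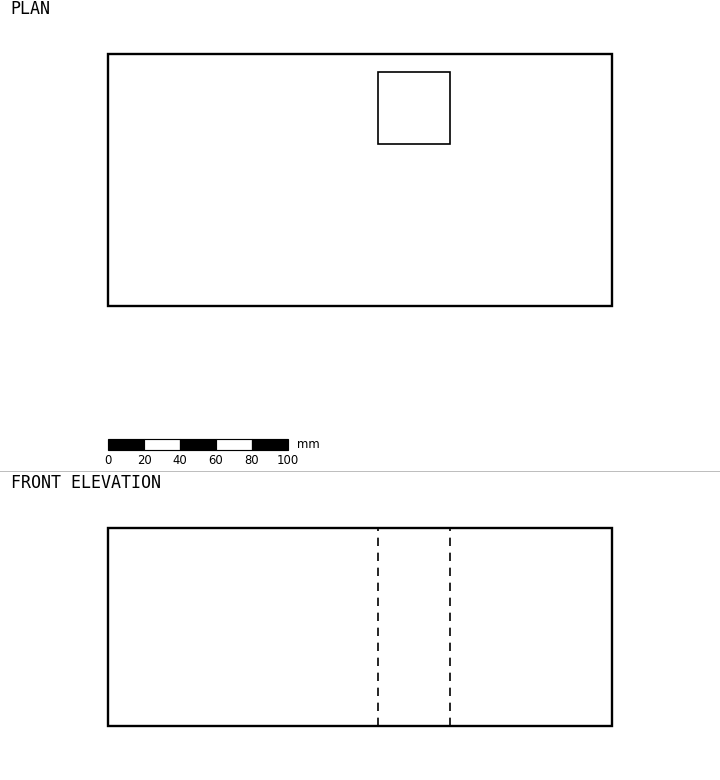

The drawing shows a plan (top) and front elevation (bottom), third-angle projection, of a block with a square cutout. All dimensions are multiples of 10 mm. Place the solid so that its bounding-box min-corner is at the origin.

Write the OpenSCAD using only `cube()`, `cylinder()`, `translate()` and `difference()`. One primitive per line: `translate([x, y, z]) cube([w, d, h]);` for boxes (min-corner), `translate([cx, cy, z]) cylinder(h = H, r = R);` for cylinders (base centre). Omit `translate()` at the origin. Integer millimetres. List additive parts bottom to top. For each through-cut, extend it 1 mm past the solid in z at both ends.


difference() {
  cube([280, 140, 110]);
  translate([150, 90, -1]) cube([40, 40, 112]);
}
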